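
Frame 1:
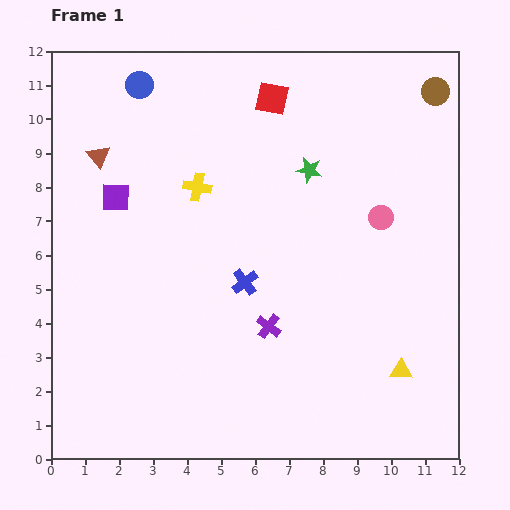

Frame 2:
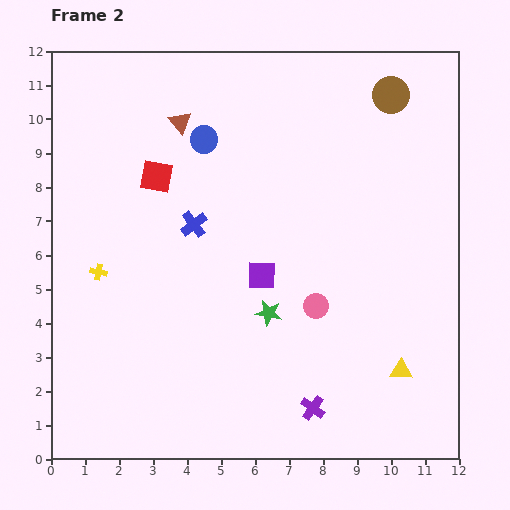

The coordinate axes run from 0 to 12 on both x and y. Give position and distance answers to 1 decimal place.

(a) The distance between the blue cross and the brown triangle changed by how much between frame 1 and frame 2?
-2.7

Distance in frame 1: 5.7. Distance in frame 2: 3.0.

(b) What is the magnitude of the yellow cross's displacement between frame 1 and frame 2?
3.8

The yellow cross moved from (4.3, 8.0) to (1.4, 5.5), a distance of √(2.9² + 2.5²) ≈ 3.8.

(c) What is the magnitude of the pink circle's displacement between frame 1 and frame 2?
3.2

The pink circle moved from (9.7, 7.1) to (7.8, 4.5), a distance of √(1.9² + 2.6²) ≈ 3.2.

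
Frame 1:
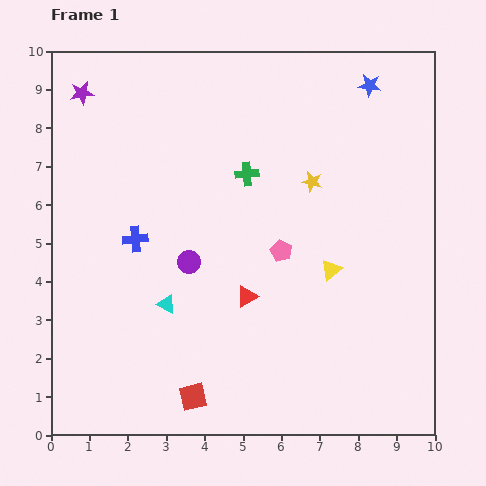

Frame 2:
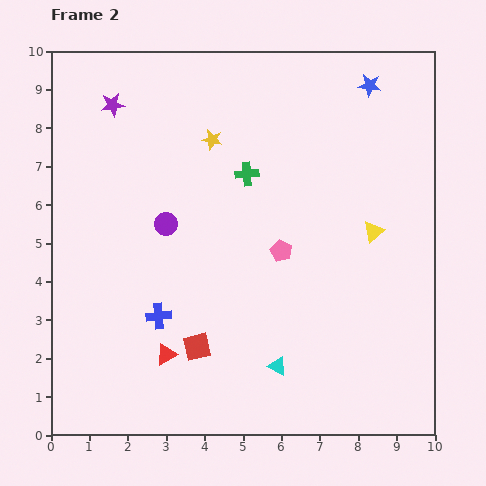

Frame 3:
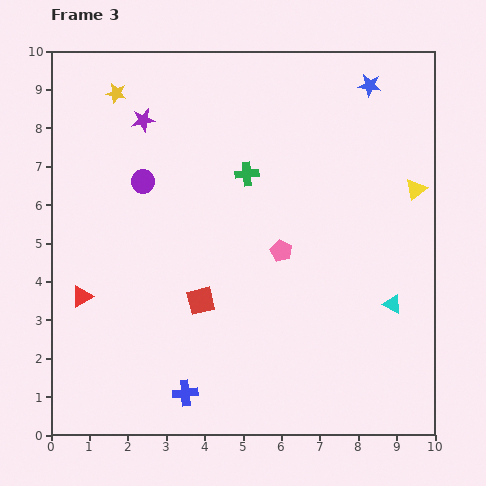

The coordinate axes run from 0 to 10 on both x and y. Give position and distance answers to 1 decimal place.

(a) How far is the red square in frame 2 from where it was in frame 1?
1.3

The red square moved from (3.7, 1.0) to (3.8, 2.3), a distance of √(0.1² + 1.3²) ≈ 1.3.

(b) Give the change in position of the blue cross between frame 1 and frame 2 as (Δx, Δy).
(0.6, -2.0)

The blue cross was at (2.2, 5.1) in frame 1 and (2.8, 3.1) in frame 2.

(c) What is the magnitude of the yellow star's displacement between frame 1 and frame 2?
2.8

The yellow star moved from (6.8, 6.6) to (4.2, 7.7), a distance of √(2.6² + 1.1²) ≈ 2.8.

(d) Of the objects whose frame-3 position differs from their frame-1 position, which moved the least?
the purple star

(moved 1.7)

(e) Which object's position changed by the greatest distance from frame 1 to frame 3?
the cyan triangle

(moved 5.9; next 5.6)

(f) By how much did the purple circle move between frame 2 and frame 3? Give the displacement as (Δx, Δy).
(-0.6, 1.1)

The purple circle was at (3.0, 5.5) in frame 2 and (2.4, 6.6) in frame 3.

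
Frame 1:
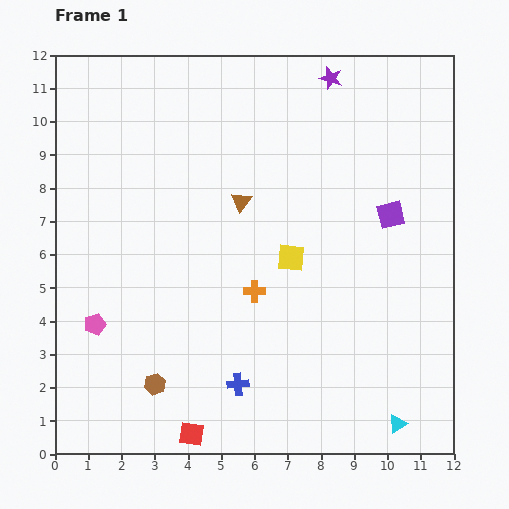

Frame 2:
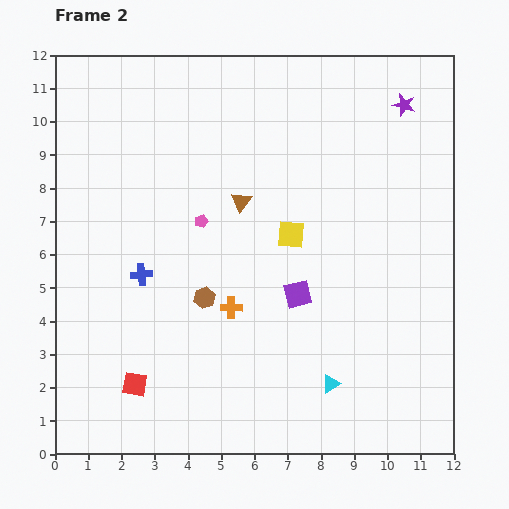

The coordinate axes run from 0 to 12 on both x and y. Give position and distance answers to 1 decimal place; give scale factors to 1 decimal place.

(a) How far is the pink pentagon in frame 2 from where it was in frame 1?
4.5

The pink pentagon moved from (1.2, 3.9) to (4.4, 7.0), a distance of √(3.2² + 3.1²) ≈ 4.5.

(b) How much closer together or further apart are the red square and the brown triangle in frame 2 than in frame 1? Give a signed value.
-0.8

Distance in frame 1: 7.2. Distance in frame 2: 6.4.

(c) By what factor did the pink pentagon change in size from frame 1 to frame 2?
0.6×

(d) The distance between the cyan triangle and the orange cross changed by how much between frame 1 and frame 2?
-2.1

Distance in frame 1: 5.9. Distance in frame 2: 3.8.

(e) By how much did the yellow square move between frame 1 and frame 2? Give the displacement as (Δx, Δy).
(0.0, 0.7)

The yellow square was at (7.1, 5.9) in frame 1 and (7.1, 6.6) in frame 2.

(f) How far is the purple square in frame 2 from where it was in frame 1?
3.7

The purple square moved from (10.1, 7.2) to (7.3, 4.8), a distance of √(2.8² + 2.4²) ≈ 3.7.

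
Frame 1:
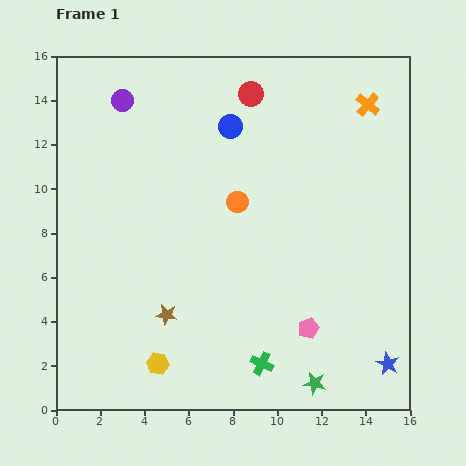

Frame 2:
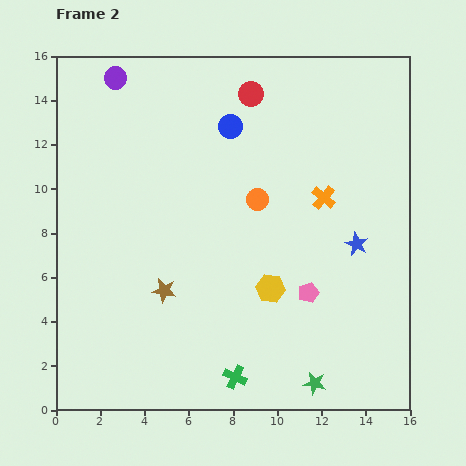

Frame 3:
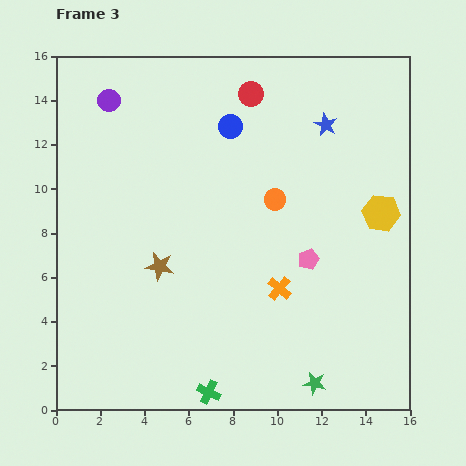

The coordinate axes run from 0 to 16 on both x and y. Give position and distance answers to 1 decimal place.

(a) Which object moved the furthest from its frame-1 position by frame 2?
the yellow hexagon

(moved 6.1; next 5.6)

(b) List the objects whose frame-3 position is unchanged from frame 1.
the blue circle, the green star, the red circle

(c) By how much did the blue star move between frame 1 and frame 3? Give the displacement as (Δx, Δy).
(-2.8, 10.8)

The blue star was at (15.0, 2.1) in frame 1 and (12.2, 12.9) in frame 3.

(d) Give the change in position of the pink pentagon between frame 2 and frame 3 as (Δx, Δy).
(0.0, 1.5)

The pink pentagon was at (11.4, 5.3) in frame 2 and (11.4, 6.8) in frame 3.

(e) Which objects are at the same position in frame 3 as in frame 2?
the blue circle, the green star, the red circle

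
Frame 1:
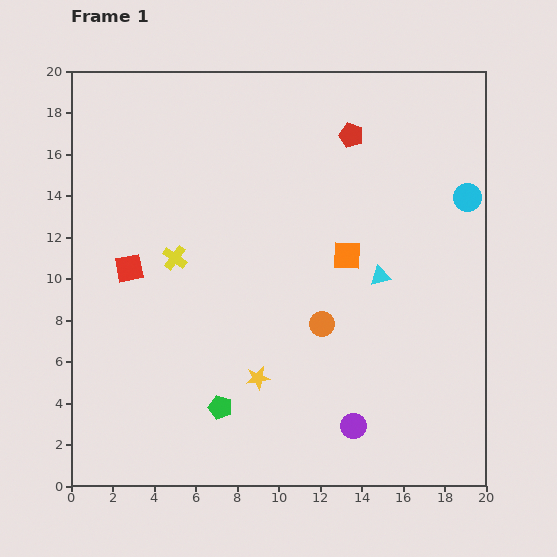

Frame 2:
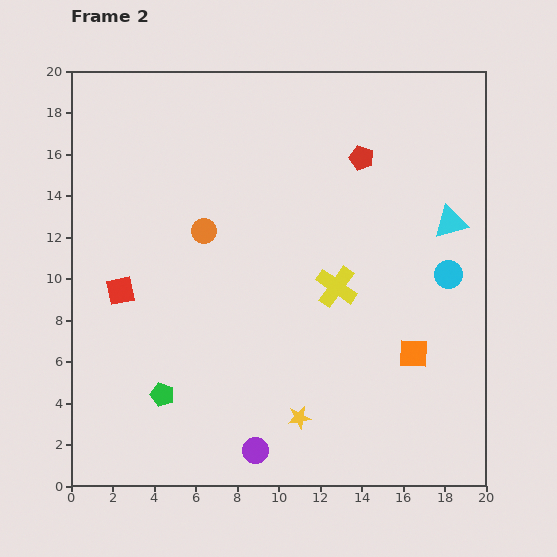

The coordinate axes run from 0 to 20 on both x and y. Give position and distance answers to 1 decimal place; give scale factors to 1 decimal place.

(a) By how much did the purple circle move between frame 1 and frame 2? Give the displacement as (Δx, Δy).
(-4.7, -1.2)

The purple circle was at (13.6, 2.9) in frame 1 and (8.9, 1.7) in frame 2.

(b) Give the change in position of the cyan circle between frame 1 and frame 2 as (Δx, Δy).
(-0.9, -3.7)

The cyan circle was at (19.1, 13.9) in frame 1 and (18.2, 10.2) in frame 2.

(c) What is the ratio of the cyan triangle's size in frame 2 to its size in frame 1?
1.6×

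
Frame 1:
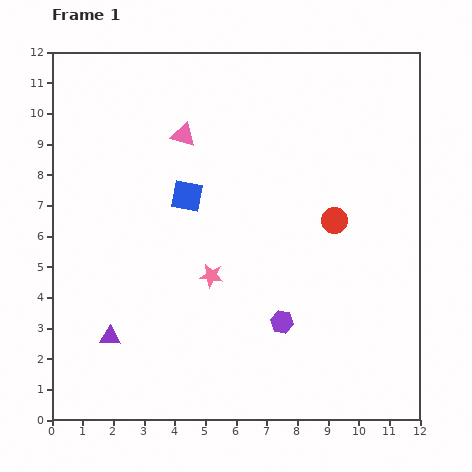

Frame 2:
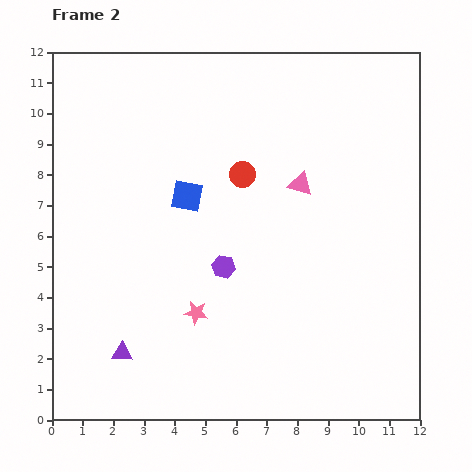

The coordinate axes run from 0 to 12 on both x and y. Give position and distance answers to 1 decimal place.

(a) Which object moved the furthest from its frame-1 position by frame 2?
the pink triangle

(moved 4.1; next 3.4)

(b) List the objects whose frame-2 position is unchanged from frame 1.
the blue square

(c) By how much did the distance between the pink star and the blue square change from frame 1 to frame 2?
+1.1

Distance in frame 1: 2.7. Distance in frame 2: 3.8.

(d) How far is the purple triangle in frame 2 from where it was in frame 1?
0.6

The purple triangle moved from (1.9, 2.7) to (2.3, 2.2), a distance of √(0.4² + 0.5²) ≈ 0.6.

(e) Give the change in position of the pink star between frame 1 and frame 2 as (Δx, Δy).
(-0.5, -1.2)

The pink star was at (5.2, 4.7) in frame 1 and (4.7, 3.5) in frame 2.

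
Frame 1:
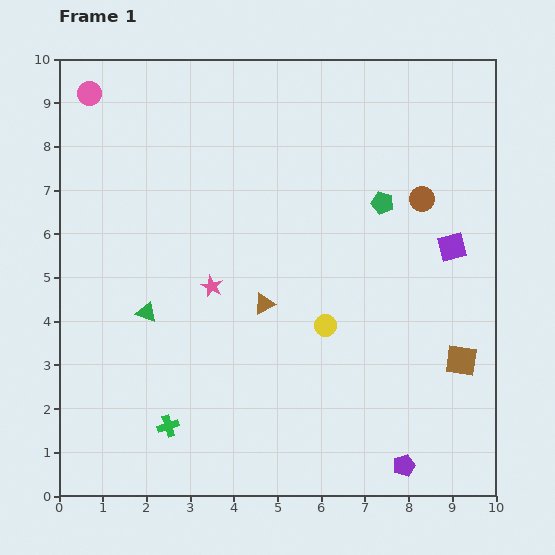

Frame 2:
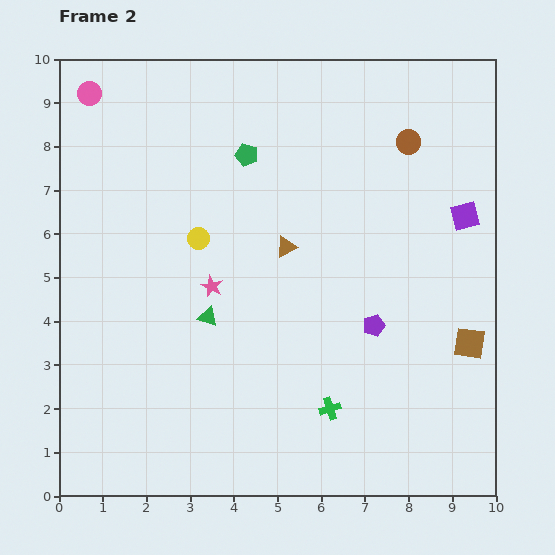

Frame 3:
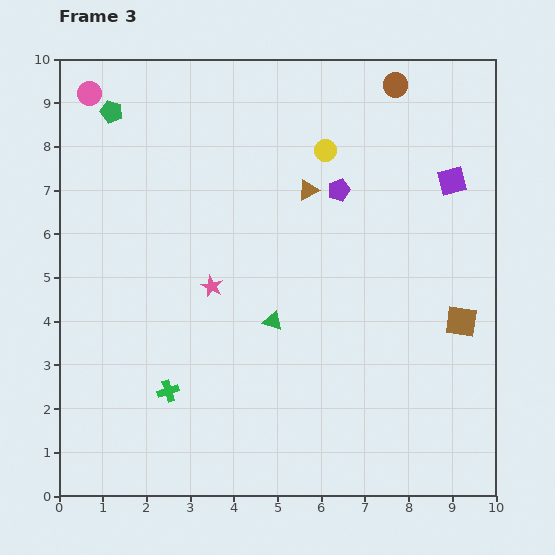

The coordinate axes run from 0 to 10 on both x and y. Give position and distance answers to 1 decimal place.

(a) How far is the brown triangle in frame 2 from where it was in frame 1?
1.4

The brown triangle moved from (4.7, 4.4) to (5.2, 5.7), a distance of √(0.5² + 1.3²) ≈ 1.4.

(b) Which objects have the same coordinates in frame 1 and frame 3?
the pink circle, the pink star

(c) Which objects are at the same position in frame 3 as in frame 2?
the pink circle, the pink star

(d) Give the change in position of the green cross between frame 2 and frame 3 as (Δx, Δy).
(-3.7, 0.4)

The green cross was at (6.2, 2.0) in frame 2 and (2.5, 2.4) in frame 3.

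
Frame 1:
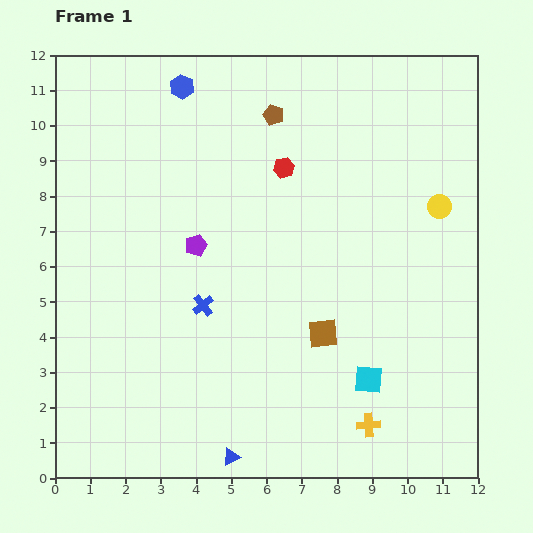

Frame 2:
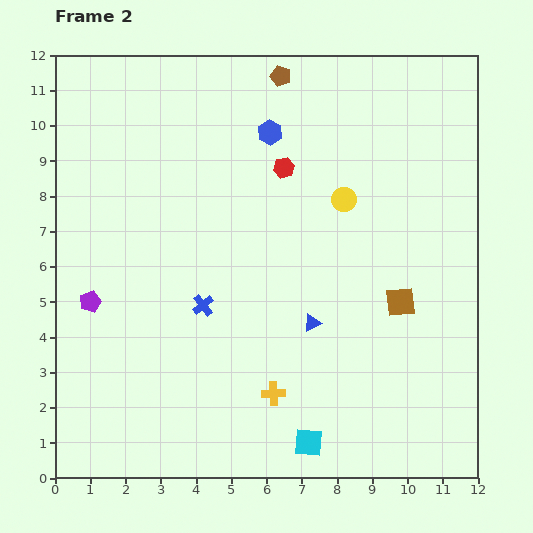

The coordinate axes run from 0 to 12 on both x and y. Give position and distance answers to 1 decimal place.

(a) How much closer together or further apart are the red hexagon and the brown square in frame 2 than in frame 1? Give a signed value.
+0.2

Distance in frame 1: 4.8. Distance in frame 2: 5.0.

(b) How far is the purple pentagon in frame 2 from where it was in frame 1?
3.4

The purple pentagon moved from (4.0, 6.6) to (1.0, 5.0), a distance of √(3.0² + 1.6²) ≈ 3.4.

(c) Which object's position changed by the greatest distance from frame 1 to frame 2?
the blue triangle

(moved 4.4; next 3.4)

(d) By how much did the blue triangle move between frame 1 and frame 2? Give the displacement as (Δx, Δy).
(2.3, 3.8)

The blue triangle was at (5.0, 0.6) in frame 1 and (7.3, 4.4) in frame 2.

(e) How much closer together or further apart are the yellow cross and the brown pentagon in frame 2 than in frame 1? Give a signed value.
-0.2

Distance in frame 1: 9.2. Distance in frame 2: 9.0.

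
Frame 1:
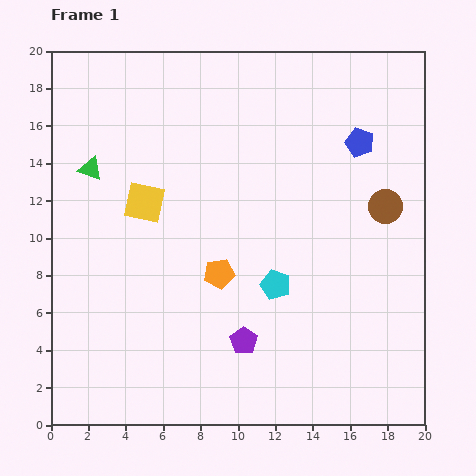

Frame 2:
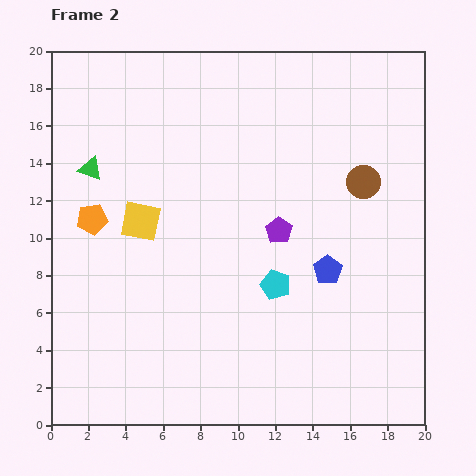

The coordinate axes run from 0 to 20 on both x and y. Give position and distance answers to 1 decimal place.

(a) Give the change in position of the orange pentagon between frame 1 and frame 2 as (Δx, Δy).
(-6.8, 2.9)

The orange pentagon was at (9.0, 8.1) in frame 1 and (2.2, 11.0) in frame 2.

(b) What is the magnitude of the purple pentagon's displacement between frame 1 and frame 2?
6.2

The purple pentagon moved from (10.3, 4.5) to (12.2, 10.4), a distance of √(1.9² + 5.9²) ≈ 6.2.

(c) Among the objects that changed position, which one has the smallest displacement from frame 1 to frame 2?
the yellow square

(moved 1.0)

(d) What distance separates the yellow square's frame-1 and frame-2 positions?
1.0

The yellow square moved from (5.0, 11.9) to (4.8, 10.9), a distance of √(0.2² + 1.0²) ≈ 1.0.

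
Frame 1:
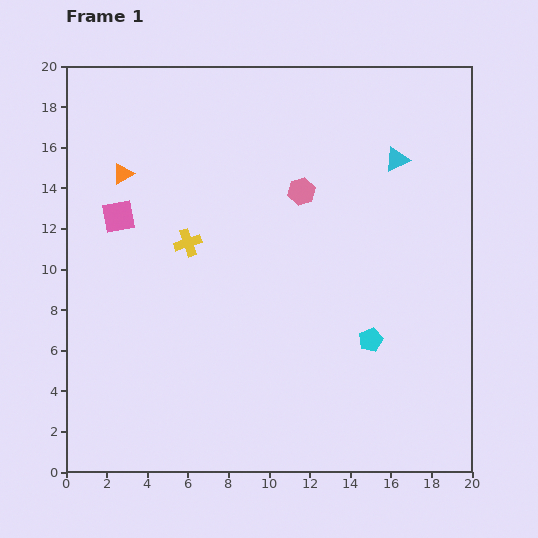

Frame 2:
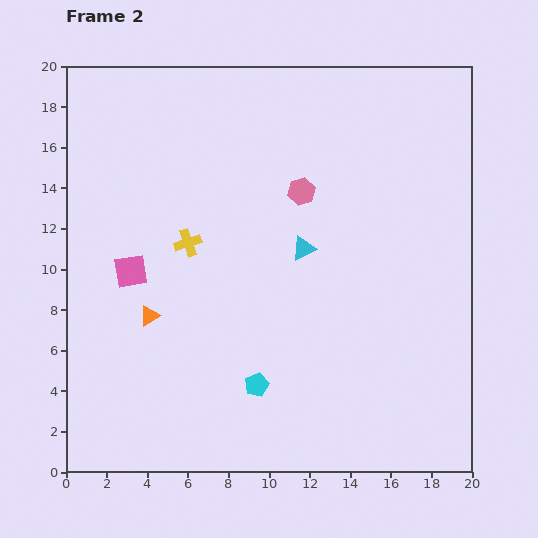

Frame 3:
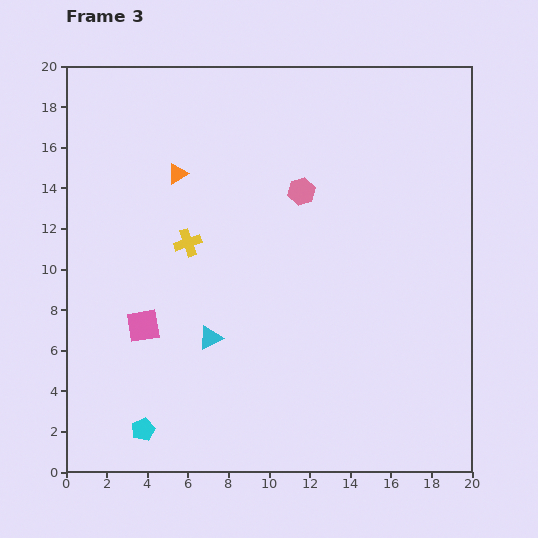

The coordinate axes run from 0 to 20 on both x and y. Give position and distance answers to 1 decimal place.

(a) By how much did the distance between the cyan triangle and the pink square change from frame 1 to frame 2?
-5.4

Distance in frame 1: 14.0. Distance in frame 2: 8.6.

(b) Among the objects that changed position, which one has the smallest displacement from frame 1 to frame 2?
the pink square

(moved 2.8)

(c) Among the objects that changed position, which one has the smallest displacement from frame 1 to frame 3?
the orange triangle

(moved 2.7)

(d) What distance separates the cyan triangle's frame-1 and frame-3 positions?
12.7

The cyan triangle moved from (16.3, 15.4) to (7.1, 6.6), a distance of √(9.2² + 8.8²) ≈ 12.7.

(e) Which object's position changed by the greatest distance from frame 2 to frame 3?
the orange triangle

(moved 7.1; next 6.4)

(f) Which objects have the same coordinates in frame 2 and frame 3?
the yellow cross, the pink hexagon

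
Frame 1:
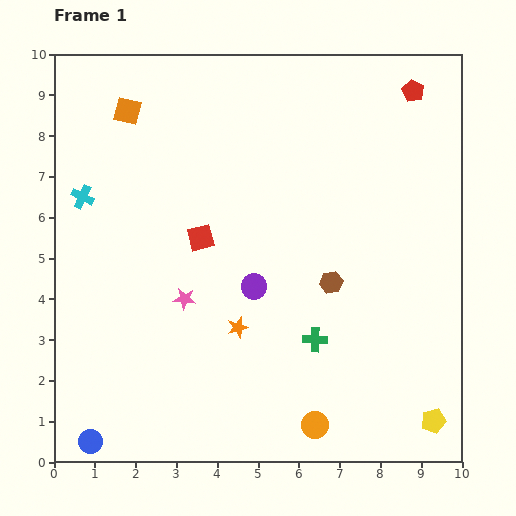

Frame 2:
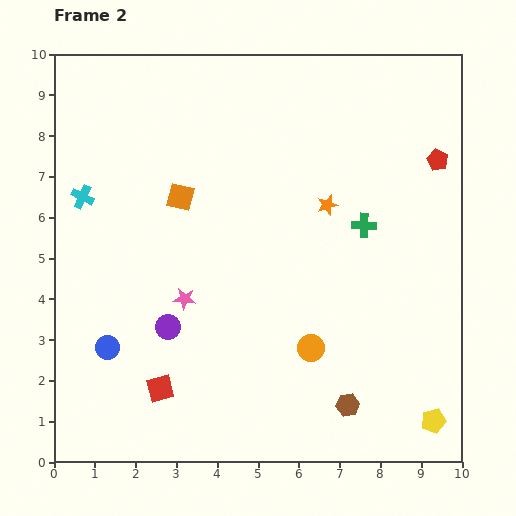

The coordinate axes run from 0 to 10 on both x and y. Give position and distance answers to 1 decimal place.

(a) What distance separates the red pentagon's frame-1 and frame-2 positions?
1.8

The red pentagon moved from (8.8, 9.1) to (9.4, 7.4), a distance of √(0.6² + 1.7²) ≈ 1.8.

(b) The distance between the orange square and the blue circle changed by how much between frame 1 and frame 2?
-4.0

Distance in frame 1: 8.1. Distance in frame 2: 4.1.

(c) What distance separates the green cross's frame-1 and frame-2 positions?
3.0

The green cross moved from (6.4, 3.0) to (7.6, 5.8), a distance of √(1.2² + 2.8²) ≈ 3.0.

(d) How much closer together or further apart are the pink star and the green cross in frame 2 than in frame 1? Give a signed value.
+1.4

Distance in frame 1: 3.4. Distance in frame 2: 4.8.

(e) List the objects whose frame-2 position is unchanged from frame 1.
the yellow pentagon, the pink star, the cyan cross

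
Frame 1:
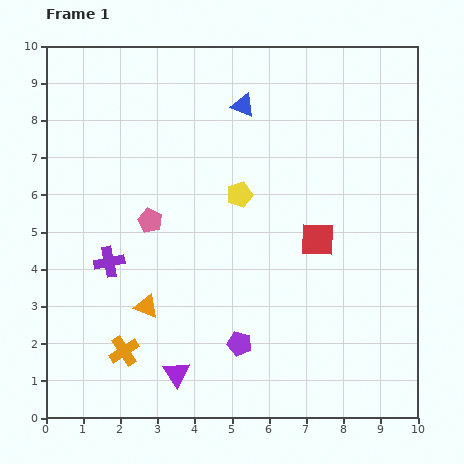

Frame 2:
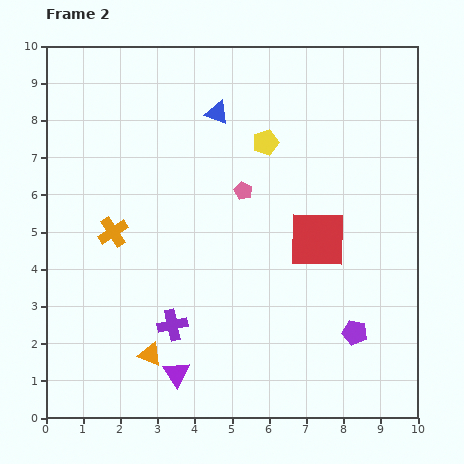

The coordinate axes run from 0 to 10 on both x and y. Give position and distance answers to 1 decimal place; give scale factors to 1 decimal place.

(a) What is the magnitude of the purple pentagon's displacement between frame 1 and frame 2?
3.1

The purple pentagon moved from (5.2, 2.0) to (8.3, 2.3), a distance of √(3.1² + 0.3²) ≈ 3.1.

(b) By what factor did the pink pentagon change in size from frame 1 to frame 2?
0.7×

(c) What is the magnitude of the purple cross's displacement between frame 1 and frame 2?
2.4

The purple cross moved from (1.7, 4.2) to (3.4, 2.5), a distance of √(1.7² + 1.7²) ≈ 2.4.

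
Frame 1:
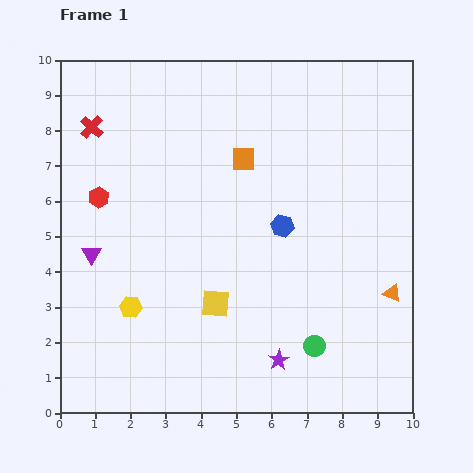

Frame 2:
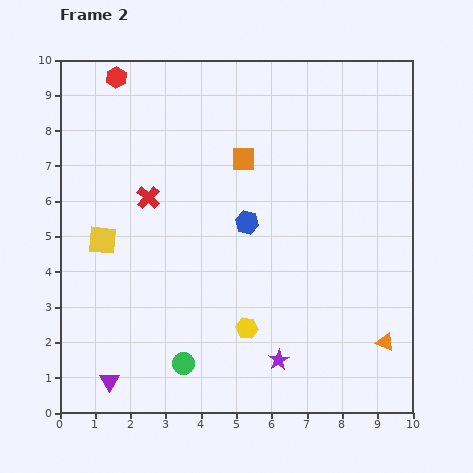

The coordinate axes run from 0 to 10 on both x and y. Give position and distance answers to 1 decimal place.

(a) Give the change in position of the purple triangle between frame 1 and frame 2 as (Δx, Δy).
(0.5, -3.6)

The purple triangle was at (0.9, 4.5) in frame 1 and (1.4, 0.9) in frame 2.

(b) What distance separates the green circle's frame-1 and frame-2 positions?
3.7

The green circle moved from (7.2, 1.9) to (3.5, 1.4), a distance of √(3.7² + 0.5²) ≈ 3.7.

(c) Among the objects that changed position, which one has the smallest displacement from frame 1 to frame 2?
the blue hexagon

(moved 1.0)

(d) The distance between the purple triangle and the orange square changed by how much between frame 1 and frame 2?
+2.3

Distance in frame 1: 5.1. Distance in frame 2: 7.4.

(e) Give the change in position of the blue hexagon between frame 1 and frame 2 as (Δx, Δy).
(-1.0, 0.1)

The blue hexagon was at (6.3, 5.3) in frame 1 and (5.3, 5.4) in frame 2.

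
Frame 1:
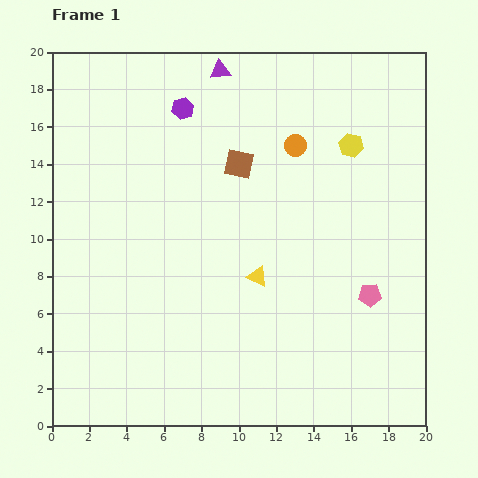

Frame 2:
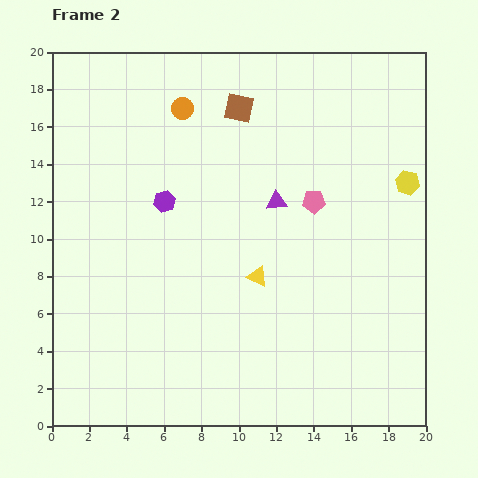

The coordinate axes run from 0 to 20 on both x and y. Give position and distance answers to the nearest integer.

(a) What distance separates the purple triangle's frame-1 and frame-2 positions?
8

The purple triangle moved from (9, 19) to (12, 12), a distance of √(3² + 7²) ≈ 8.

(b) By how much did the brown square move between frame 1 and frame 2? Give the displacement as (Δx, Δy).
(0, 3)

The brown square was at (10, 14) in frame 1 and (10, 17) in frame 2.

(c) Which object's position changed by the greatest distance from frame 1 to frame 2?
the purple triangle

(moved 8; next 6)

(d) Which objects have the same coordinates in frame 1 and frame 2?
the yellow triangle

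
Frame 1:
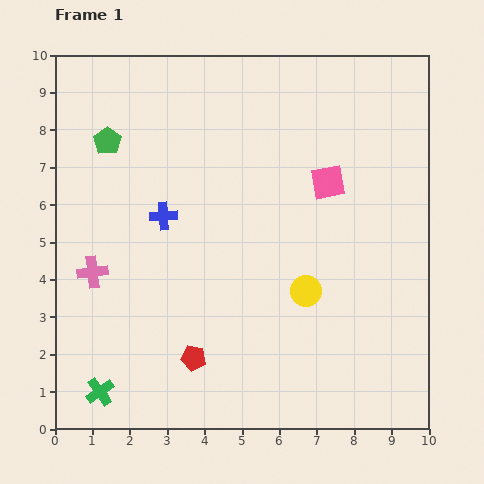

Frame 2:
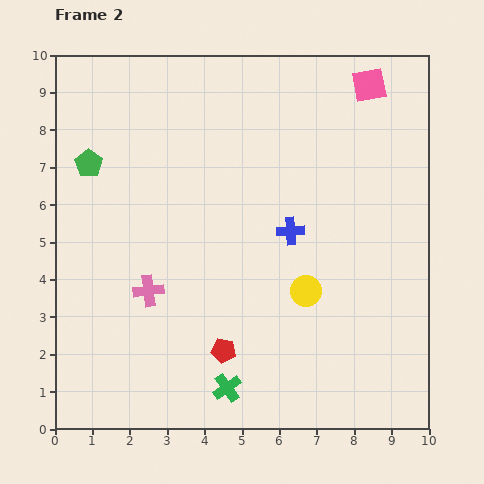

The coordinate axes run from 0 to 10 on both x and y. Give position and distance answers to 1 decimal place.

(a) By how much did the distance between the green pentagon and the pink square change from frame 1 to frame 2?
+1.8

Distance in frame 1: 6.0. Distance in frame 2: 7.8.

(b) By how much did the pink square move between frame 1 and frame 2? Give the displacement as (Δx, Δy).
(1.1, 2.6)

The pink square was at (7.3, 6.6) in frame 1 and (8.4, 9.2) in frame 2.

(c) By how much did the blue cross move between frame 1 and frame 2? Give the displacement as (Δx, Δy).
(3.4, -0.4)

The blue cross was at (2.9, 5.7) in frame 1 and (6.3, 5.3) in frame 2.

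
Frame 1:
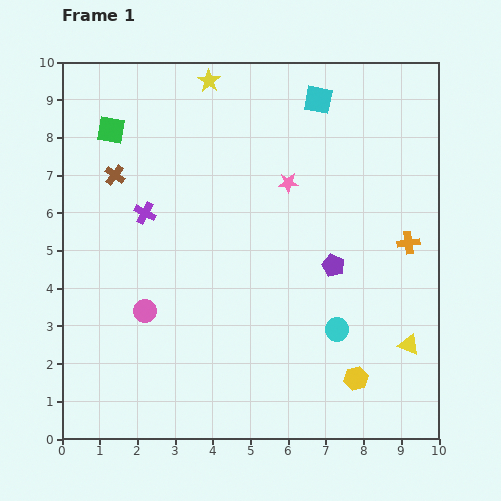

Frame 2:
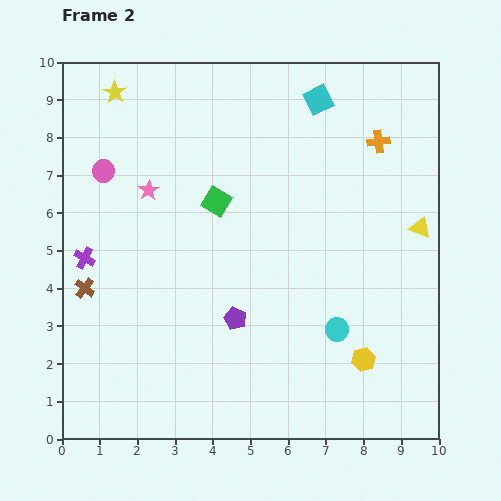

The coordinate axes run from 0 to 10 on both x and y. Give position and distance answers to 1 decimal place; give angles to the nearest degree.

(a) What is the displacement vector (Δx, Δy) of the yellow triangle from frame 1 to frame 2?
(0.3, 3.1)

The yellow triangle was at (9.2, 2.5) in frame 1 and (9.5, 5.6) in frame 2.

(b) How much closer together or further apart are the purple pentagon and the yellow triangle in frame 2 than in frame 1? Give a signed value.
+2.6

Distance in frame 1: 2.9. Distance in frame 2: 5.5.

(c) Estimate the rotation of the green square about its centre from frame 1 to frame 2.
22° clockwise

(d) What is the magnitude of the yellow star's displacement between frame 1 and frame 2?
2.5

The yellow star moved from (3.9, 9.5) to (1.4, 9.2), a distance of √(2.5² + 0.3²) ≈ 2.5.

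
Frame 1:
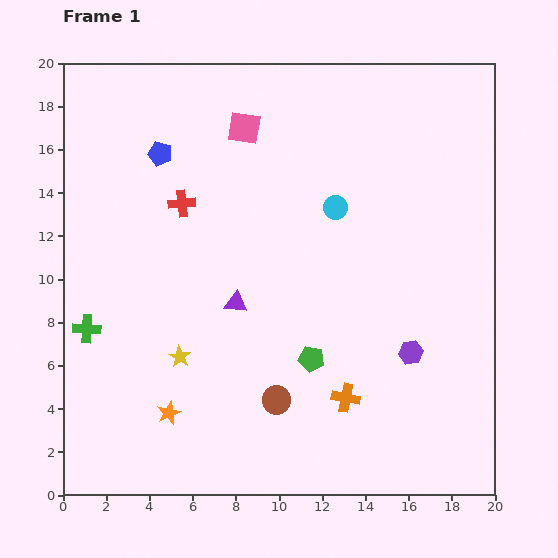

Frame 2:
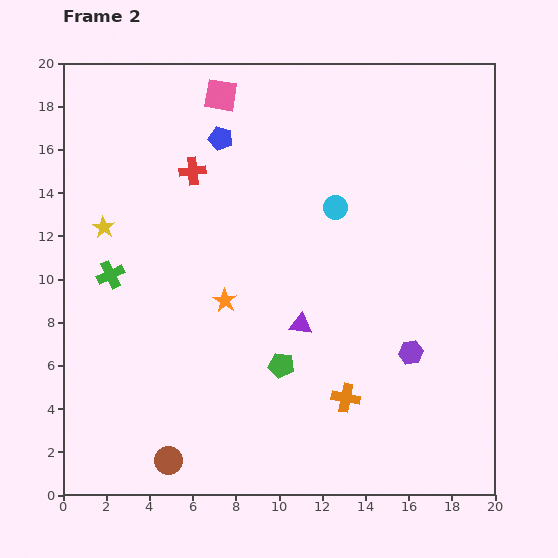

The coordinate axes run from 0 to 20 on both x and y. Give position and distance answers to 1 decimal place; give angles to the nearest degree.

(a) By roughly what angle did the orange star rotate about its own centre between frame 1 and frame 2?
17° counter-clockwise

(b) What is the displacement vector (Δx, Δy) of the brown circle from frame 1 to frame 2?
(-5.0, -2.8)

The brown circle was at (9.9, 4.4) in frame 1 and (4.9, 1.6) in frame 2.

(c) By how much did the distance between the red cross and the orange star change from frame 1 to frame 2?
-3.5

Distance in frame 1: 9.7. Distance in frame 2: 6.2.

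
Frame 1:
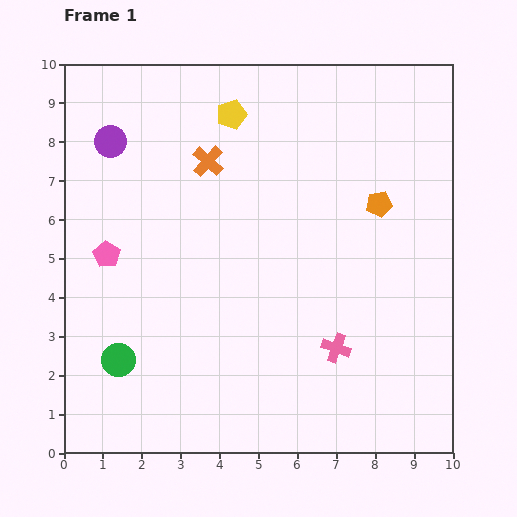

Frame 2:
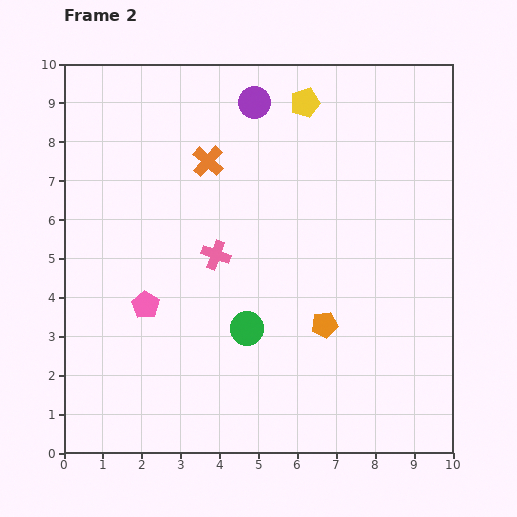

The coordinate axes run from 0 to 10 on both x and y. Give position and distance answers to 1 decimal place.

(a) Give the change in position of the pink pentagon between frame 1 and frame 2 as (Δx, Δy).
(1.0, -1.3)

The pink pentagon was at (1.1, 5.1) in frame 1 and (2.1, 3.8) in frame 2.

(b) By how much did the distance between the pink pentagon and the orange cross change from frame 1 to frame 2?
+0.5

Distance in frame 1: 3.5. Distance in frame 2: 4.0.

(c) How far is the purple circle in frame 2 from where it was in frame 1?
3.8

The purple circle moved from (1.2, 8.0) to (4.9, 9.0), a distance of √(3.7² + 1.0²) ≈ 3.8.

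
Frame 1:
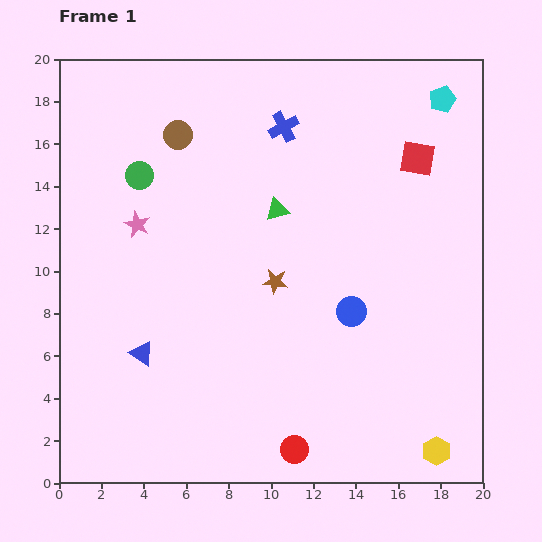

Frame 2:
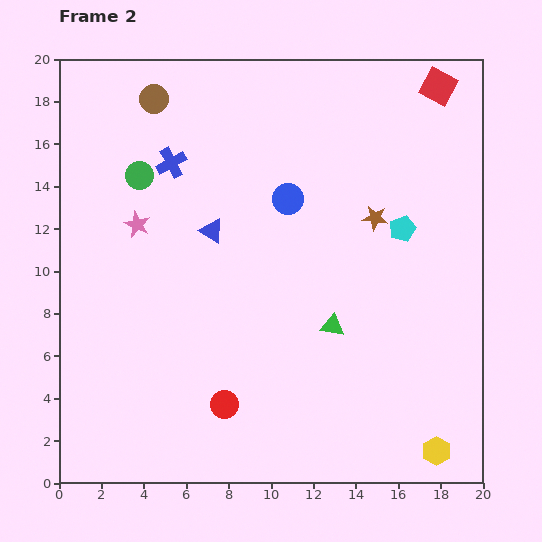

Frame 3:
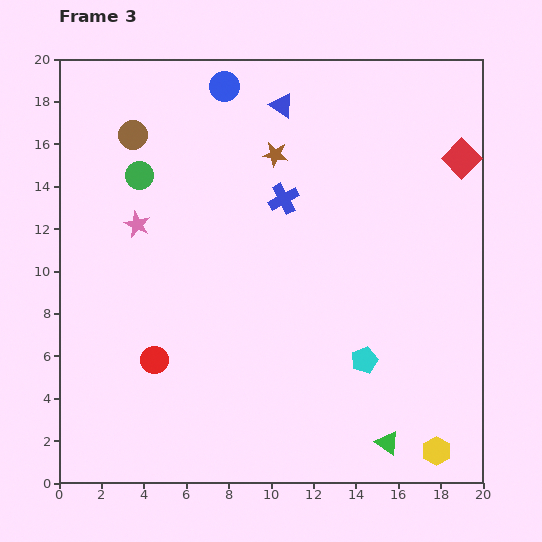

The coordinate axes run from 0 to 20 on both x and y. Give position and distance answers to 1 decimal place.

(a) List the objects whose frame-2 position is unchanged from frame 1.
the green circle, the pink star, the yellow hexagon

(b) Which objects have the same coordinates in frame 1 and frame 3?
the green circle, the pink star, the yellow hexagon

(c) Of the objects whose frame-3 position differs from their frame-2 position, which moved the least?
the brown circle

(moved 2.0)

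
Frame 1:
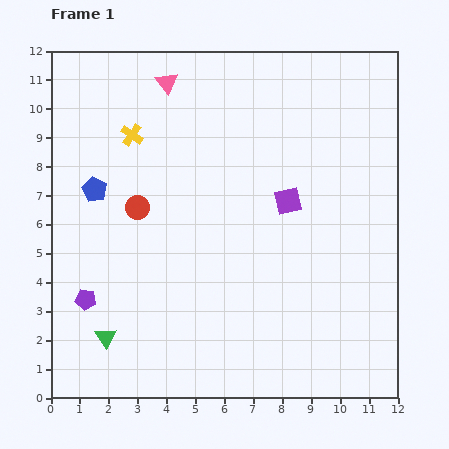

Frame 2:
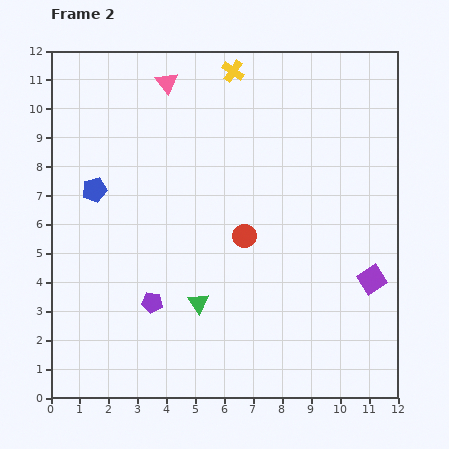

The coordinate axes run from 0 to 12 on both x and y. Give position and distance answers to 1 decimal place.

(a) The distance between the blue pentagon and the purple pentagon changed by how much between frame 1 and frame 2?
+0.6

Distance in frame 1: 3.8. Distance in frame 2: 4.4.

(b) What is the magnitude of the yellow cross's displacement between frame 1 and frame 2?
4.1

The yellow cross moved from (2.8, 9.1) to (6.3, 11.3), a distance of √(3.5² + 2.2²) ≈ 4.1.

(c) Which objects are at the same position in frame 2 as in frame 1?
the pink triangle, the blue pentagon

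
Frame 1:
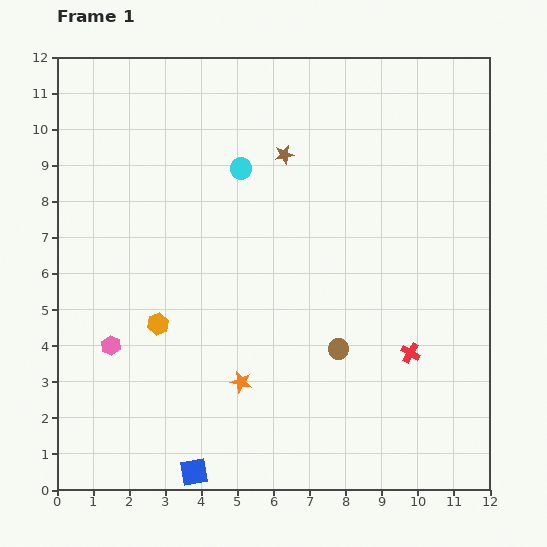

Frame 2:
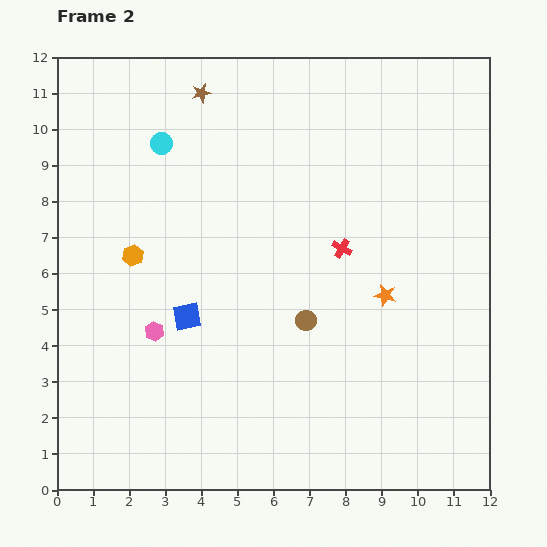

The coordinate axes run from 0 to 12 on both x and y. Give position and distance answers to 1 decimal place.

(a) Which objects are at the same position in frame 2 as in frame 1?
none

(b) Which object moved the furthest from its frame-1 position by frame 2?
the orange star

(moved 4.7; next 4.3)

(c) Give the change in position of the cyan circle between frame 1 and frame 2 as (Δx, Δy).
(-2.2, 0.7)

The cyan circle was at (5.1, 8.9) in frame 1 and (2.9, 9.6) in frame 2.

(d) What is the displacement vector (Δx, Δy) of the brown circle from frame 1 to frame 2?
(-0.9, 0.8)

The brown circle was at (7.8, 3.9) in frame 1 and (6.9, 4.7) in frame 2.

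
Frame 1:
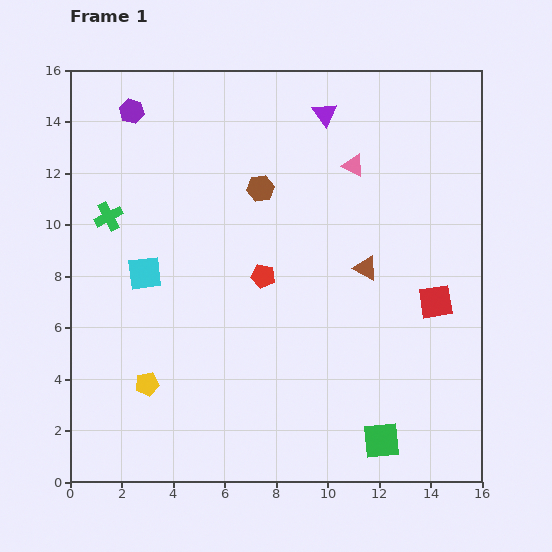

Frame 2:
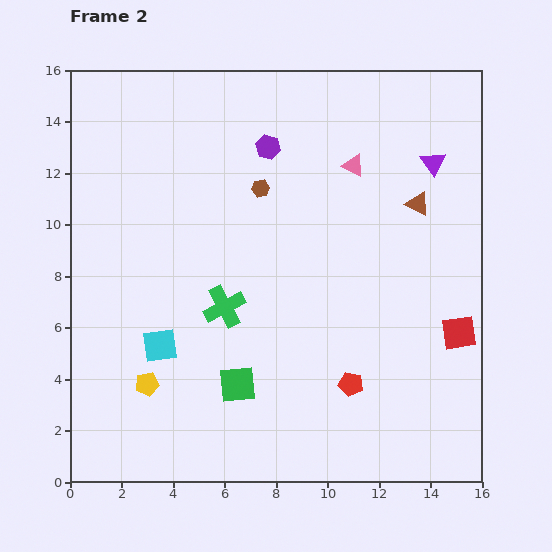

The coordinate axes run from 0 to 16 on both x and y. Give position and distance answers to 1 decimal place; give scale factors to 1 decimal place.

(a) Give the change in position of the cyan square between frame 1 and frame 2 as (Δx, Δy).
(0.6, -2.8)

The cyan square was at (2.9, 8.1) in frame 1 and (3.5, 5.3) in frame 2.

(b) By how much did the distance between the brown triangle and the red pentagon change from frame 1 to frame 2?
+3.5

Distance in frame 1: 4.0. Distance in frame 2: 7.5.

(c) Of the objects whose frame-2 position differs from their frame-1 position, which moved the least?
the red square

(moved 1.5)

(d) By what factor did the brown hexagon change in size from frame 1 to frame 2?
0.7×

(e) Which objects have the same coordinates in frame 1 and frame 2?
the yellow pentagon, the pink triangle, the brown hexagon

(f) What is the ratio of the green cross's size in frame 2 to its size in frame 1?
1.4×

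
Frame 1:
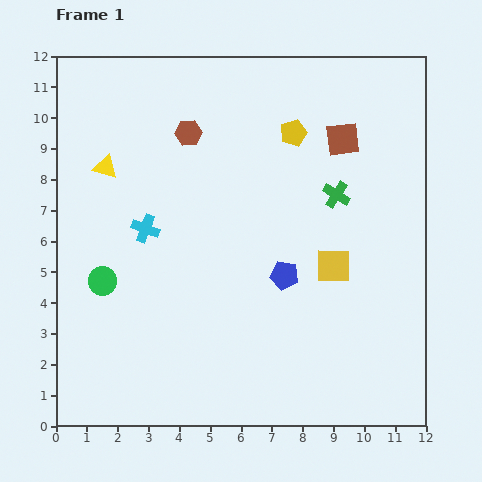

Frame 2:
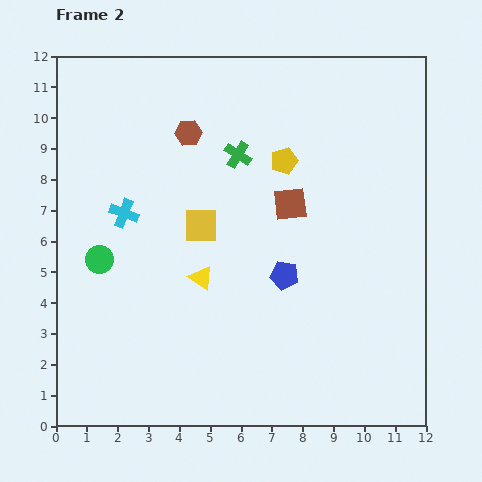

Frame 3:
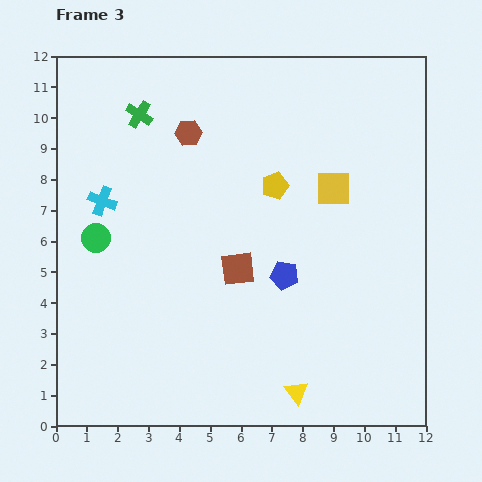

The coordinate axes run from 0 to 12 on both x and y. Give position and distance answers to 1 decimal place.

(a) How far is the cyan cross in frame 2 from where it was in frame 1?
0.9

The cyan cross moved from (2.9, 6.4) to (2.2, 6.9), a distance of √(0.7² + 0.5²) ≈ 0.9.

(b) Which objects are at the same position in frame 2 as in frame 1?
the brown hexagon, the blue pentagon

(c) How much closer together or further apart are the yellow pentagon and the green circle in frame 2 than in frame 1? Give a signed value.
-1.0

Distance in frame 1: 7.8. Distance in frame 2: 6.8.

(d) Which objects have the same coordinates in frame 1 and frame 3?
the brown hexagon, the blue pentagon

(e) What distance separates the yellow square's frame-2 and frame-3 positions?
4.5

The yellow square moved from (4.7, 6.5) to (9.0, 7.7), a distance of √(4.3² + 1.2²) ≈ 4.5.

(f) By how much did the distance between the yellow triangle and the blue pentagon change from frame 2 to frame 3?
+1.1

Distance in frame 2: 2.7. Distance in frame 3: 3.8.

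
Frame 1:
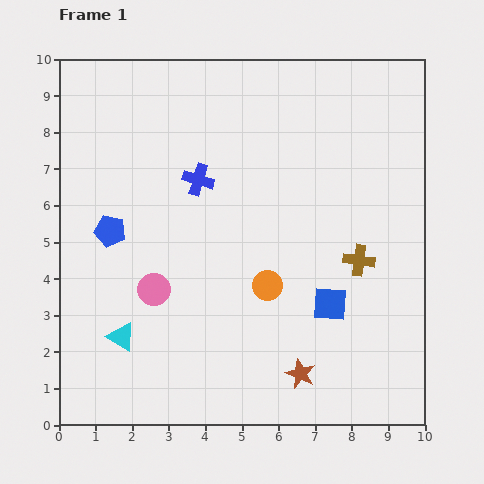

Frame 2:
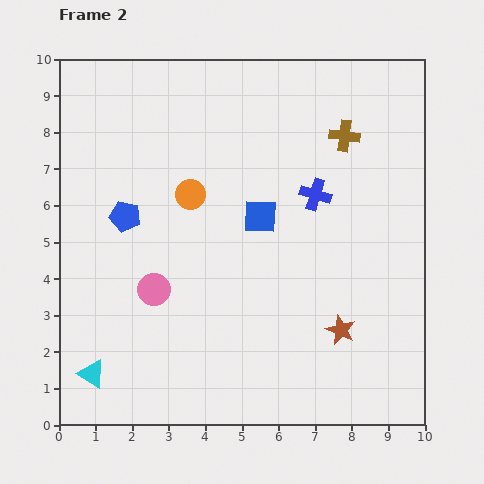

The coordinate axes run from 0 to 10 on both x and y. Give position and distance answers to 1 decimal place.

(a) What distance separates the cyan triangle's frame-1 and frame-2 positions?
1.3

The cyan triangle moved from (1.7, 2.4) to (0.9, 1.4), a distance of √(0.8² + 1.0²) ≈ 1.3.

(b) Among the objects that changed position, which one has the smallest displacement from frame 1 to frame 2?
the blue pentagon

(moved 0.6)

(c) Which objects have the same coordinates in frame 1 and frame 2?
the pink circle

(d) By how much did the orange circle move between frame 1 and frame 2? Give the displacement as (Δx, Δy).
(-2.1, 2.5)

The orange circle was at (5.7, 3.8) in frame 1 and (3.6, 6.3) in frame 2.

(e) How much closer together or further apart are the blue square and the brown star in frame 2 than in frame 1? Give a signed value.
+1.7

Distance in frame 1: 2.1. Distance in frame 2: 3.8.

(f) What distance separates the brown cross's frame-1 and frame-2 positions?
3.4

The brown cross moved from (8.2, 4.5) to (7.8, 7.9), a distance of √(0.4² + 3.4²) ≈ 3.4.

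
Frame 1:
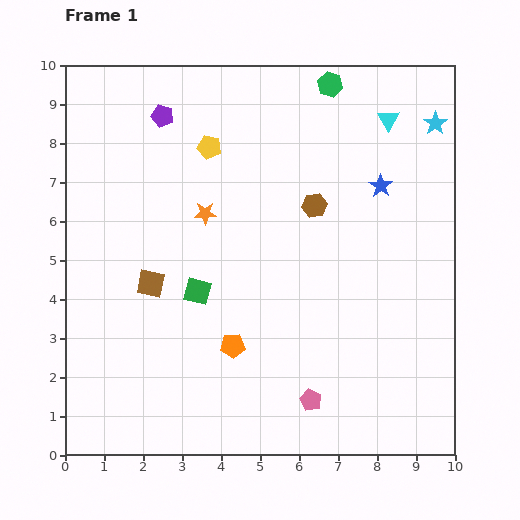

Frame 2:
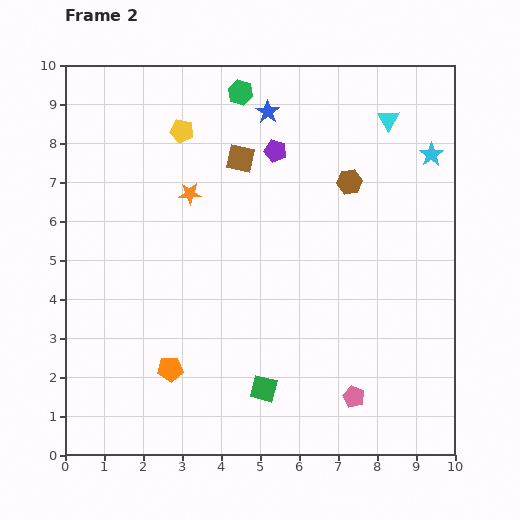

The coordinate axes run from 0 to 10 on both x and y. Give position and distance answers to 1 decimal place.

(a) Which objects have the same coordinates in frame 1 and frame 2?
the cyan triangle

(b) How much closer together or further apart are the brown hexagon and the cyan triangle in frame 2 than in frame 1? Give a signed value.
-1.0

Distance in frame 1: 2.9. Distance in frame 2: 1.9.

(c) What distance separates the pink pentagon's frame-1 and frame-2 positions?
1.1

The pink pentagon moved from (6.3, 1.4) to (7.4, 1.5), a distance of √(1.1² + 0.1²) ≈ 1.1.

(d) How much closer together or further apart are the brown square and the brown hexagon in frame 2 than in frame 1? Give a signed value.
-1.8

Distance in frame 1: 4.7. Distance in frame 2: 2.9.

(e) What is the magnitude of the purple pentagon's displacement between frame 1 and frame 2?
3.0

The purple pentagon moved from (2.5, 8.7) to (5.4, 7.8), a distance of √(2.9² + 0.9²) ≈ 3.0.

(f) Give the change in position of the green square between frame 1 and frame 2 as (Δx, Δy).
(1.7, -2.5)

The green square was at (3.4, 4.2) in frame 1 and (5.1, 1.7) in frame 2.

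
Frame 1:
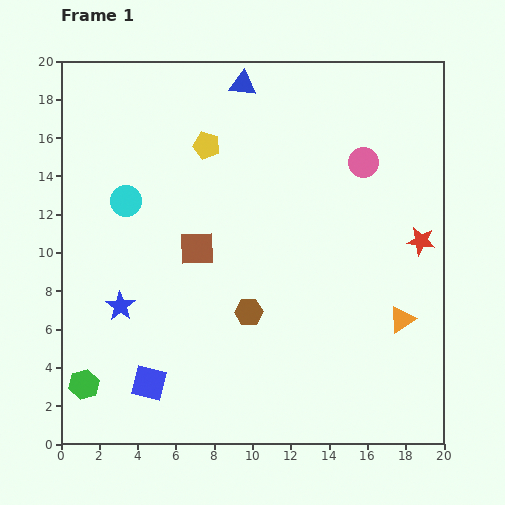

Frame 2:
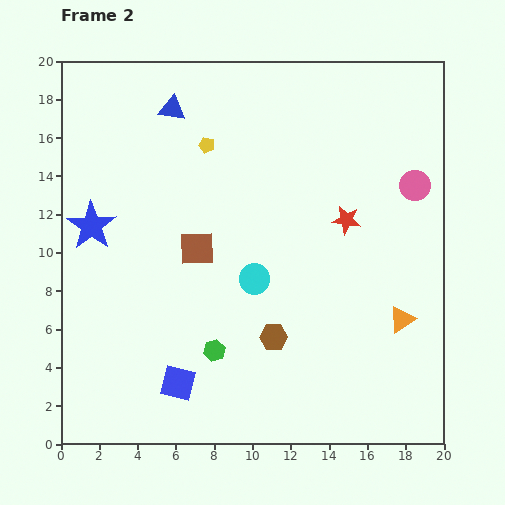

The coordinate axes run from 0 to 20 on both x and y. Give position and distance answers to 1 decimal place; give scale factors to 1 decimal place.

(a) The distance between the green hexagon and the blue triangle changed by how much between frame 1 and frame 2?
-5.0

Distance in frame 1: 17.8. Distance in frame 2: 12.8.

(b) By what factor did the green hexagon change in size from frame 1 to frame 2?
0.7×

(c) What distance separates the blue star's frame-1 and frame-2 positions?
4.5

The blue star moved from (3.1, 7.2) to (1.6, 11.4), a distance of √(1.5² + 4.2²) ≈ 4.5.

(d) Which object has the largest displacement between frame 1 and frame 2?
the cyan circle

(moved 7.9; next 7.0)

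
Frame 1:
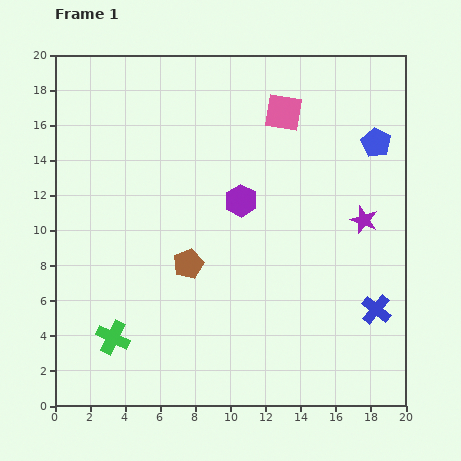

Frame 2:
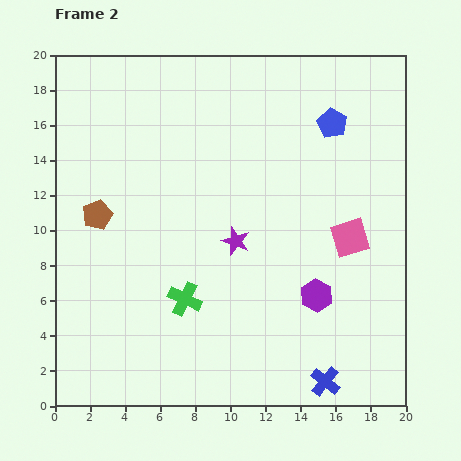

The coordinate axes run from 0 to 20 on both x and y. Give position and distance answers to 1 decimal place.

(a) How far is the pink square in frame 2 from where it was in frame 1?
8.1

The pink square moved from (13.0, 16.7) to (16.8, 9.6), a distance of √(3.8² + 7.1²) ≈ 8.1.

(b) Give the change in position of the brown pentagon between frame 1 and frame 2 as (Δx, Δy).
(-5.2, 2.8)

The brown pentagon was at (7.6, 8.1) in frame 1 and (2.4, 10.9) in frame 2.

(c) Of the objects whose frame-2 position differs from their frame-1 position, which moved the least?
the blue pentagon

(moved 2.7)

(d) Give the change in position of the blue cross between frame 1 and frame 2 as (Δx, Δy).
(-2.9, -4.1)

The blue cross was at (18.3, 5.5) in frame 1 and (15.4, 1.4) in frame 2.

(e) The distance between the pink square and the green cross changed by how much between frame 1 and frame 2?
-6.1

Distance in frame 1: 16.1. Distance in frame 2: 10.0.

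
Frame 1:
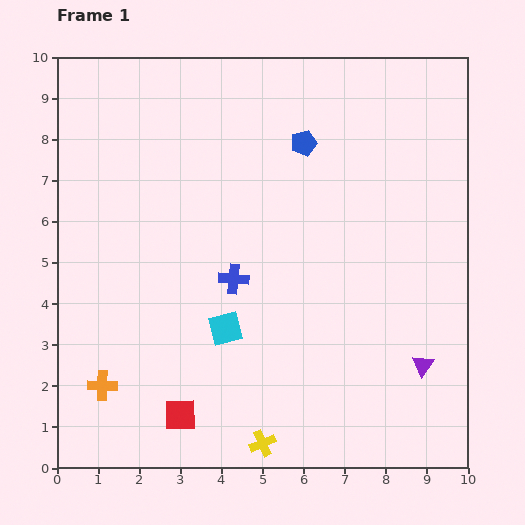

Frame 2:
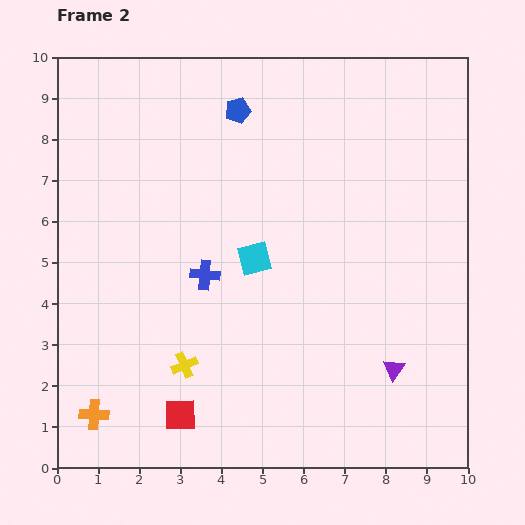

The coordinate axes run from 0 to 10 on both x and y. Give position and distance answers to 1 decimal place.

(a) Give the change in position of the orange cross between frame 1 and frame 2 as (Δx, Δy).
(-0.2, -0.7)

The orange cross was at (1.1, 2.0) in frame 1 and (0.9, 1.3) in frame 2.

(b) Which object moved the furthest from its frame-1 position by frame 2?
the yellow cross

(moved 2.7; next 1.8)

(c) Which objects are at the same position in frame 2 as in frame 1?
the red square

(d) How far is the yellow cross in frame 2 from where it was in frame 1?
2.7

The yellow cross moved from (5.0, 0.6) to (3.1, 2.5), a distance of √(1.9² + 1.9²) ≈ 2.7.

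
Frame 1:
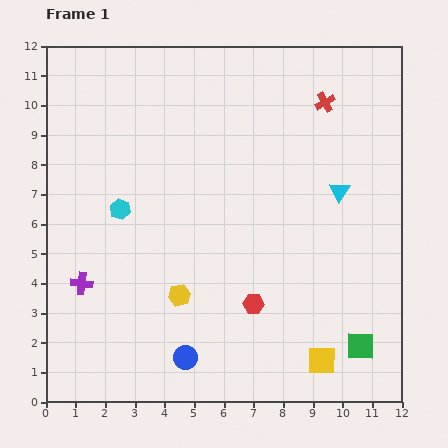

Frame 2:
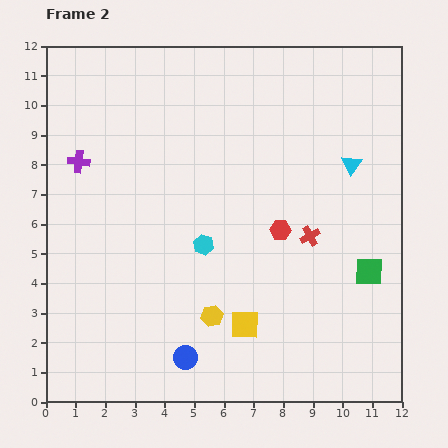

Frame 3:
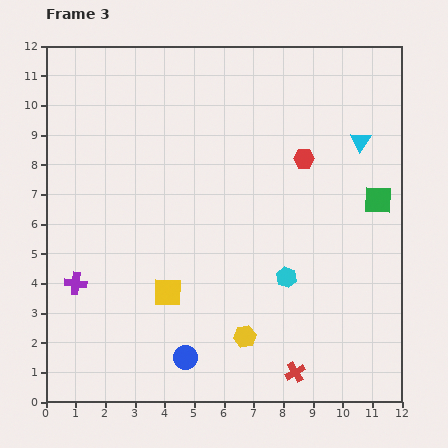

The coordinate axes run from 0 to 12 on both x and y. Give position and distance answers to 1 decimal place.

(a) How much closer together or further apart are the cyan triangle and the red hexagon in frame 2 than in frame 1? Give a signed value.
-1.5

Distance in frame 1: 4.8. Distance in frame 2: 3.3.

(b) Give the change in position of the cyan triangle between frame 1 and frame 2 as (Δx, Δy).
(0.4, 0.9)

The cyan triangle was at (9.9, 7.1) in frame 1 and (10.3, 8.0) in frame 2.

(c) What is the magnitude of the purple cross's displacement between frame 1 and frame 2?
4.1

The purple cross moved from (1.2, 4.0) to (1.1, 8.1), a distance of √(0.1² + 4.1²) ≈ 4.1.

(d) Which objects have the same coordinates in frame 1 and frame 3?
the blue circle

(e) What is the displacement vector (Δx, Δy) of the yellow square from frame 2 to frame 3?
(-2.6, 1.1)

The yellow square was at (6.7, 2.6) in frame 2 and (4.1, 3.7) in frame 3.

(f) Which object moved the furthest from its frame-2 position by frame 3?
the red cross

(moved 4.6; next 4.1)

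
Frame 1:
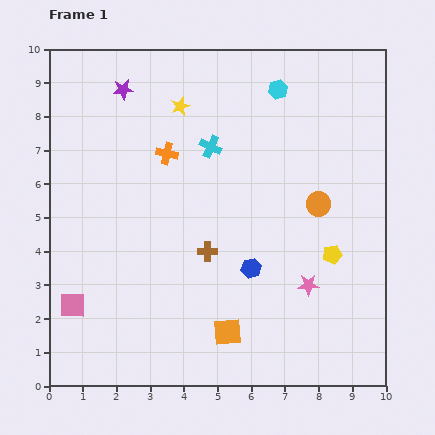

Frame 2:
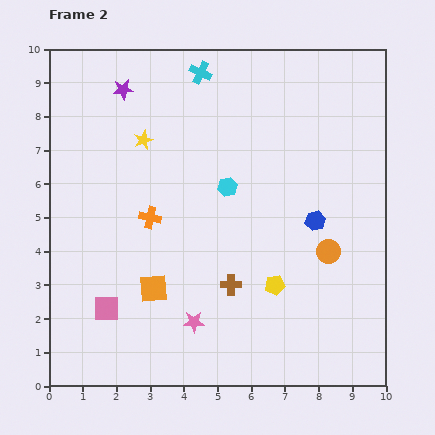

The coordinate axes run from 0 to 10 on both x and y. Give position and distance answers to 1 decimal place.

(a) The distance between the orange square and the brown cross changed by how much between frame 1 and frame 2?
-0.2

Distance in frame 1: 2.5. Distance in frame 2: 2.3.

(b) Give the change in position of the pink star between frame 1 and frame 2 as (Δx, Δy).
(-3.4, -1.1)

The pink star was at (7.7, 3.0) in frame 1 and (4.3, 1.9) in frame 2.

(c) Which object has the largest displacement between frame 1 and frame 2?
the pink star

(moved 3.6; next 3.3)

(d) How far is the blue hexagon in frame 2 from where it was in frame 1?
2.4

The blue hexagon moved from (6.0, 3.5) to (7.9, 4.9), a distance of √(1.9² + 1.4²) ≈ 2.4.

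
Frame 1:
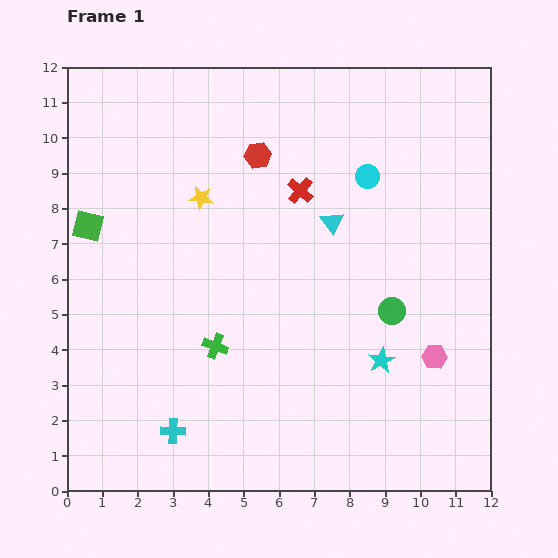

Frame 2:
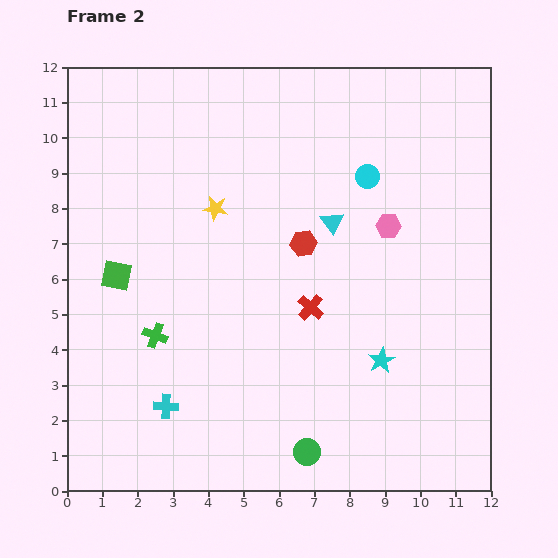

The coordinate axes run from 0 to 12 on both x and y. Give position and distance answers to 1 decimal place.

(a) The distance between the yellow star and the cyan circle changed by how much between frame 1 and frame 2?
-0.3

Distance in frame 1: 4.7. Distance in frame 2: 4.4.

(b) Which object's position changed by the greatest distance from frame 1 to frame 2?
the green circle

(moved 4.7; next 3.9)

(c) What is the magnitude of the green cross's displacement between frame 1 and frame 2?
1.7

The green cross moved from (4.2, 4.1) to (2.5, 4.4), a distance of √(1.7² + 0.3²) ≈ 1.7.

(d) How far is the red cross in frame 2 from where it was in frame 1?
3.3

The red cross moved from (6.6, 8.5) to (6.9, 5.2), a distance of √(0.3² + 3.3²) ≈ 3.3.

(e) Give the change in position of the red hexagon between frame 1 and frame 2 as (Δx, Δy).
(1.3, -2.5)

The red hexagon was at (5.4, 9.5) in frame 1 and (6.7, 7.0) in frame 2.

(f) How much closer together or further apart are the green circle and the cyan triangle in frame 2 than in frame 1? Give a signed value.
+3.5

Distance in frame 1: 3.0. Distance in frame 2: 6.5.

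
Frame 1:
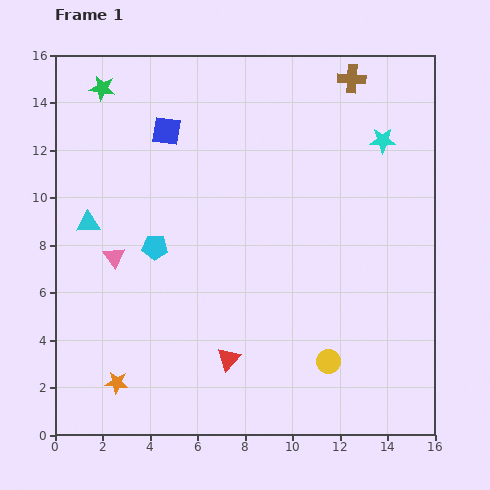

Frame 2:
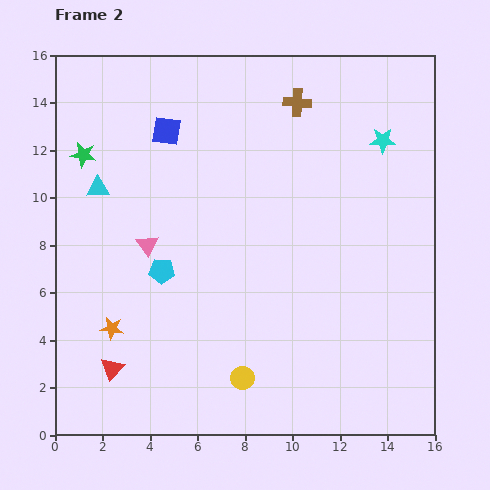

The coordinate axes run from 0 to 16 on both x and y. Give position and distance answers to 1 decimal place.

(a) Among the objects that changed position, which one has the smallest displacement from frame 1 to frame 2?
the cyan pentagon

(moved 1.0)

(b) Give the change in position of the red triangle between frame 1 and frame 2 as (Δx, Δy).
(-4.9, -0.4)

The red triangle was at (7.3, 3.2) in frame 1 and (2.4, 2.8) in frame 2.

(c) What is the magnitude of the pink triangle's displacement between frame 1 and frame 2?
1.5

The pink triangle moved from (2.5, 7.5) to (3.9, 8.0), a distance of √(1.4² + 0.5²) ≈ 1.5.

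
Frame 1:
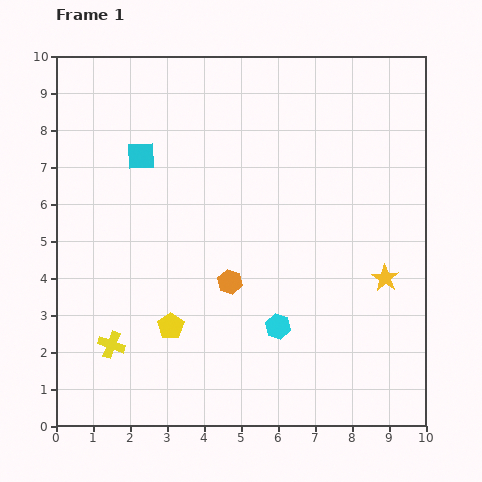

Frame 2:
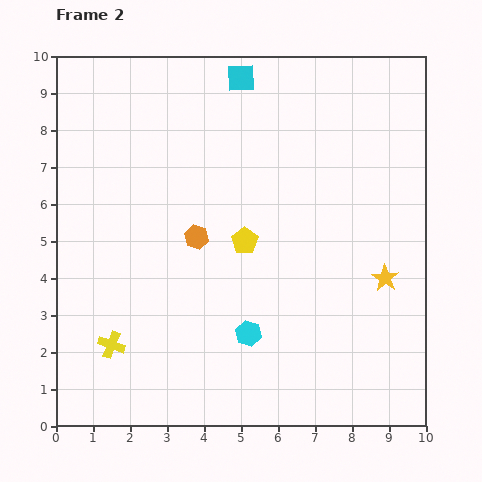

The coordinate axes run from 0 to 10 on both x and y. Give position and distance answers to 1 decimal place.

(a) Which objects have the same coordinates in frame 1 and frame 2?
the yellow cross, the yellow star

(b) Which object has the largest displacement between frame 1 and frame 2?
the cyan square

(moved 3.4; next 3.0)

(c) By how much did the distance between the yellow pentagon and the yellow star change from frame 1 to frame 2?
-2.0

Distance in frame 1: 5.9. Distance in frame 2: 3.9.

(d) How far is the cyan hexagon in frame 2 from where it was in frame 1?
0.8

The cyan hexagon moved from (6.0, 2.7) to (5.2, 2.5), a distance of √(0.8² + 0.2²) ≈ 0.8.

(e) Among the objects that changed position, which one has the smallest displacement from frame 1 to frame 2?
the cyan hexagon

(moved 0.8)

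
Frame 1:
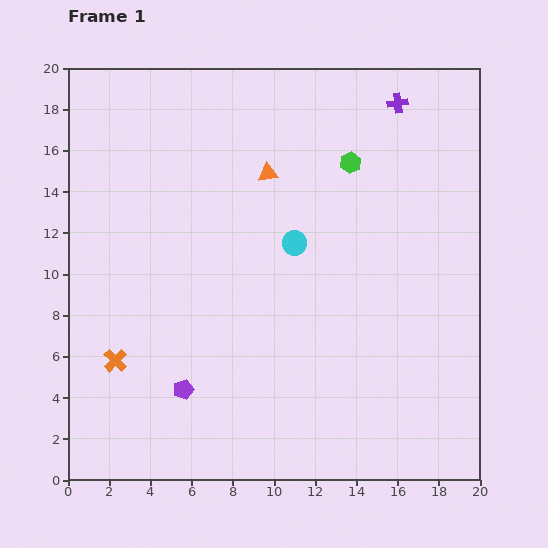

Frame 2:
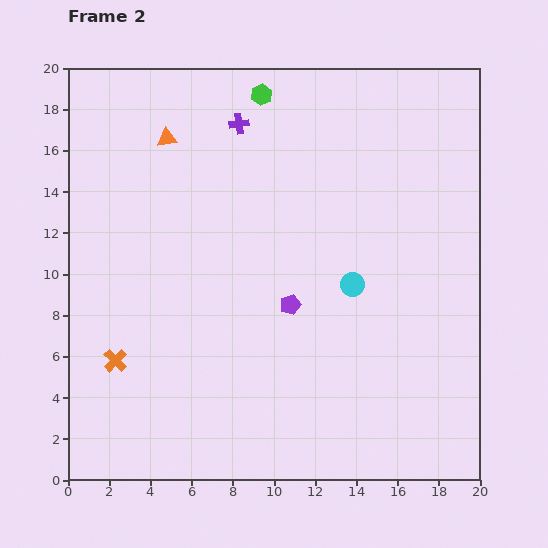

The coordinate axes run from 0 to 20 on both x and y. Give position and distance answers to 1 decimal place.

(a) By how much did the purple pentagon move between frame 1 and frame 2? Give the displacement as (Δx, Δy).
(5.2, 4.1)

The purple pentagon was at (5.6, 4.4) in frame 1 and (10.8, 8.5) in frame 2.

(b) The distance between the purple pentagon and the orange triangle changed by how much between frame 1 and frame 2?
-1.2

Distance in frame 1: 11.3. Distance in frame 2: 10.1.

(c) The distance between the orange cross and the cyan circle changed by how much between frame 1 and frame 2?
+1.7

Distance in frame 1: 10.4. Distance in frame 2: 12.1.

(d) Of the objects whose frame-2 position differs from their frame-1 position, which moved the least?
the cyan circle

(moved 3.4)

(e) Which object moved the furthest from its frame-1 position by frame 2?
the purple cross

(moved 7.8; next 6.6)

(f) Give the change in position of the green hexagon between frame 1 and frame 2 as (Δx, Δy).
(-4.3, 3.3)

The green hexagon was at (13.7, 15.4) in frame 1 and (9.4, 18.7) in frame 2.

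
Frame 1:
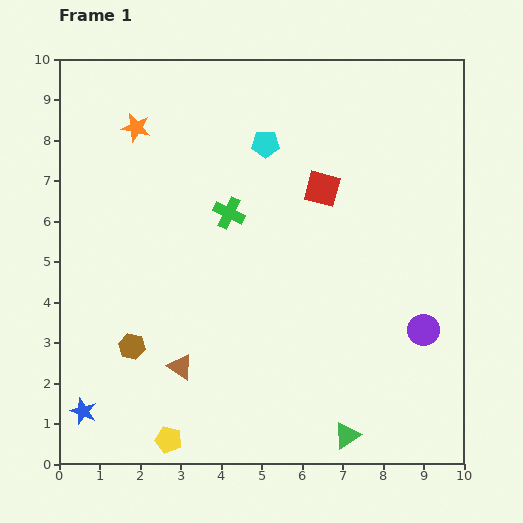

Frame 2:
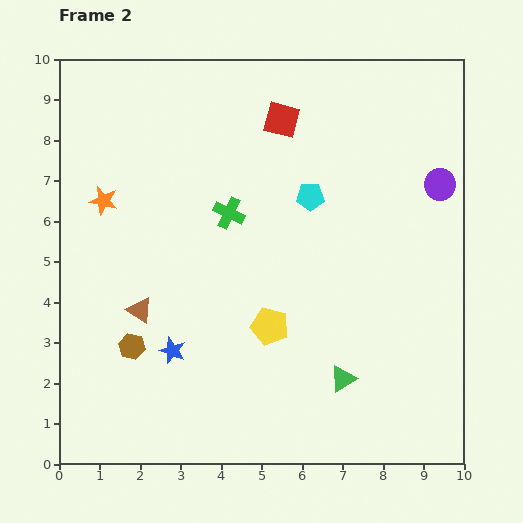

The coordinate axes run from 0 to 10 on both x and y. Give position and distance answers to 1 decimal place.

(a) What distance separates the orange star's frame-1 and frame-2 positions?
2.0

The orange star moved from (1.9, 8.3) to (1.1, 6.5), a distance of √(0.8² + 1.8²) ≈ 2.0.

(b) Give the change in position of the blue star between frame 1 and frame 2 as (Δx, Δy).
(2.2, 1.5)

The blue star was at (0.6, 1.3) in frame 1 and (2.8, 2.8) in frame 2.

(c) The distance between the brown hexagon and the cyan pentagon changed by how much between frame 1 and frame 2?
-0.3

Distance in frame 1: 6.0. Distance in frame 2: 5.7.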